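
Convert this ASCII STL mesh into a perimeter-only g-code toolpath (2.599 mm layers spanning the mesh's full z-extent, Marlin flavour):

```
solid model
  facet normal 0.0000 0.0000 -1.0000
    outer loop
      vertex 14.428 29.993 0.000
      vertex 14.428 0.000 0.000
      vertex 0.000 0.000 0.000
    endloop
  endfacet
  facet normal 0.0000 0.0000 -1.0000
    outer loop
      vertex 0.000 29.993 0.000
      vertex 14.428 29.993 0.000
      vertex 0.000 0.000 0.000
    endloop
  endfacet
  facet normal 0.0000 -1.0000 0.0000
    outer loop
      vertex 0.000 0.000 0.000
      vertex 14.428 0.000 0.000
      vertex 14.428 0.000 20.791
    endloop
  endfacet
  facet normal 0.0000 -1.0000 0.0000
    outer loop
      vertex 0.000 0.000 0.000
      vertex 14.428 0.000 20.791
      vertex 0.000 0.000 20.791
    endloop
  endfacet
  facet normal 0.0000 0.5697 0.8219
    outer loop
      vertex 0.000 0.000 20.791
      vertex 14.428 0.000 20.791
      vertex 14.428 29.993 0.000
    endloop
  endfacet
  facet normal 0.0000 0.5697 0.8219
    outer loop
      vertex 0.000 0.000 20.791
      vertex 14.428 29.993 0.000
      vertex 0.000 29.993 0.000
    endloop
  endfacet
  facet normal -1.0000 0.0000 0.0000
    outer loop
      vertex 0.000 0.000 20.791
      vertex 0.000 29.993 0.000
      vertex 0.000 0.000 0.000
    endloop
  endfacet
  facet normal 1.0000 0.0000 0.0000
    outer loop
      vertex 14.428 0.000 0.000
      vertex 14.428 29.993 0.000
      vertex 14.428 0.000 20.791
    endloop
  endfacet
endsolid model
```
; perimeter-only toolpath
G21 ; units = mm
G90 ; absolute positioning
G28 ; home
; layer 1
G0 Z2.599
G0 X0.000 Y0.000
G1 X14.428 Y0.000
G1 X14.428 Y26.244
G1 X0.000 Y26.244
G1 X0.000 Y0.000
; layer 2
G0 Z5.198
G0 X0.000 Y0.000
G1 X14.428 Y0.000
G1 X14.428 Y22.495
G1 X0.000 Y22.495
G1 X0.000 Y0.000
; layer 3
G0 Z7.797
G0 X0.000 Y0.000
G1 X14.428 Y0.000
G1 X14.428 Y18.746
G1 X0.000 Y18.746
G1 X0.000 Y0.000
; layer 4
G0 Z10.396
G0 X0.000 Y0.000
G1 X14.428 Y0.000
G1 X14.428 Y14.996
G1 X0.000 Y14.996
G1 X0.000 Y0.000
; layer 5
G0 Z12.994
G0 X0.000 Y0.000
G1 X14.428 Y0.000
G1 X14.428 Y11.247
G1 X0.000 Y11.247
G1 X0.000 Y0.000
; layer 6
G0 Z15.593
G0 X0.000 Y0.000
G1 X14.428 Y0.000
G1 X14.428 Y7.498
G1 X0.000 Y7.498
G1 X0.000 Y0.000
; layer 7
G0 Z18.192
G0 X0.000 Y0.000
G1 X14.428 Y0.000
G1 X14.428 Y3.749
G1 X0.000 Y3.749
G1 X0.000 Y0.000
M2 ; end

The solid is a wedge (ramp): 14.4 × 30 mm base, rising to 20.8 mm along the y=0 edge and sloping linearly to z=0 at y=30. Slicing at Δz = 2.599 mm — 8 equal slices spanning the solid's height, so layer i sits at z = i·h/8 — gives 7 non-empty perimeters. Each is a 4-segment closed polygon; G0 lifts to the layer z and rapids to the start vertex, then G1 traces the edges. The cross-section shrinks linearly with z (the slice at the apex is degenerate and omitted).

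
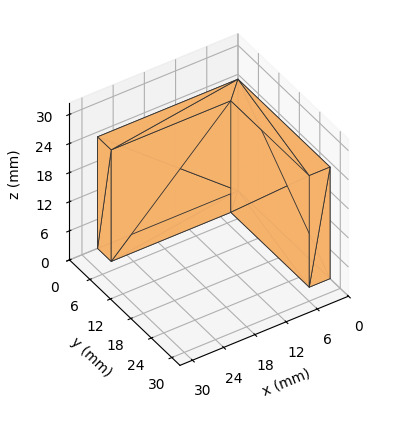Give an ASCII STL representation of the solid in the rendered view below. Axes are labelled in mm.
Reading the render: the shape is an L-shaped prism: outer 27 × 27 mm, arm thicknesses ≈ 4 mm (horizontal) and 4 mm (vertical), extruded 23 mm in z (dimensions read to the nearest mm from the axis ticks). For the STL, each face is triangulated and given an outward normal.

solid part
  facet normal 0.0000 0.0000 -1.0000
    outer loop
      vertex 27.000 4.000 0.000
      vertex 27.000 0.000 0.000
      vertex 0.000 0.000 0.000
    endloop
  endfacet
  facet normal 0.0000 0.0000 -1.0000
    outer loop
      vertex 4.000 4.000 0.000
      vertex 27.000 4.000 0.000
      vertex 0.000 0.000 0.000
    endloop
  endfacet
  facet normal 0.0000 0.0000 -1.0000
    outer loop
      vertex 4.000 27.000 0.000
      vertex 4.000 4.000 0.000
      vertex 0.000 0.000 0.000
    endloop
  endfacet
  facet normal 0.0000 0.0000 -1.0000
    outer loop
      vertex 0.000 27.000 0.000
      vertex 4.000 27.000 0.000
      vertex 0.000 0.000 0.000
    endloop
  endfacet
  facet normal 0.0000 0.0000 1.0000
    outer loop
      vertex 0.000 0.000 23.000
      vertex 27.000 0.000 23.000
      vertex 27.000 4.000 23.000
    endloop
  endfacet
  facet normal 0.0000 0.0000 1.0000
    outer loop
      vertex 0.000 0.000 23.000
      vertex 27.000 4.000 23.000
      vertex 4.000 4.000 23.000
    endloop
  endfacet
  facet normal 0.0000 0.0000 1.0000
    outer loop
      vertex 0.000 0.000 23.000
      vertex 4.000 4.000 23.000
      vertex 4.000 27.000 23.000
    endloop
  endfacet
  facet normal 0.0000 0.0000 1.0000
    outer loop
      vertex 0.000 0.000 23.000
      vertex 4.000 27.000 23.000
      vertex 0.000 27.000 23.000
    endloop
  endfacet
  facet normal 0.0000 -1.0000 0.0000
    outer loop
      vertex 0.000 0.000 0.000
      vertex 27.000 0.000 0.000
      vertex 27.000 0.000 23.000
    endloop
  endfacet
  facet normal 0.0000 -1.0000 0.0000
    outer loop
      vertex 0.000 0.000 0.000
      vertex 27.000 0.000 23.000
      vertex 0.000 0.000 23.000
    endloop
  endfacet
  facet normal 1.0000 0.0000 0.0000
    outer loop
      vertex 27.000 0.000 0.000
      vertex 27.000 4.000 0.000
      vertex 27.000 4.000 23.000
    endloop
  endfacet
  facet normal 1.0000 0.0000 0.0000
    outer loop
      vertex 27.000 0.000 0.000
      vertex 27.000 4.000 23.000
      vertex 27.000 0.000 23.000
    endloop
  endfacet
  facet normal 0.0000 1.0000 0.0000
    outer loop
      vertex 27.000 4.000 0.000
      vertex 4.000 4.000 0.000
      vertex 4.000 4.000 23.000
    endloop
  endfacet
  facet normal 0.0000 1.0000 0.0000
    outer loop
      vertex 27.000 4.000 0.000
      vertex 4.000 4.000 23.000
      vertex 27.000 4.000 23.000
    endloop
  endfacet
  facet normal 1.0000 0.0000 0.0000
    outer loop
      vertex 4.000 4.000 0.000
      vertex 4.000 27.000 0.000
      vertex 4.000 27.000 23.000
    endloop
  endfacet
  facet normal 1.0000 0.0000 0.0000
    outer loop
      vertex 4.000 4.000 0.000
      vertex 4.000 27.000 23.000
      vertex 4.000 4.000 23.000
    endloop
  endfacet
  facet normal 0.0000 1.0000 0.0000
    outer loop
      vertex 4.000 27.000 0.000
      vertex 0.000 27.000 0.000
      vertex 0.000 27.000 23.000
    endloop
  endfacet
  facet normal 0.0000 1.0000 0.0000
    outer loop
      vertex 4.000 27.000 0.000
      vertex 0.000 27.000 23.000
      vertex 4.000 27.000 23.000
    endloop
  endfacet
  facet normal -1.0000 0.0000 0.0000
    outer loop
      vertex 0.000 27.000 0.000
      vertex 0.000 0.000 0.000
      vertex 0.000 0.000 23.000
    endloop
  endfacet
  facet normal -1.0000 0.0000 0.0000
    outer loop
      vertex 0.000 27.000 0.000
      vertex 0.000 0.000 23.000
      vertex 0.000 27.000 23.000
    endloop
  endfacet
endsolid part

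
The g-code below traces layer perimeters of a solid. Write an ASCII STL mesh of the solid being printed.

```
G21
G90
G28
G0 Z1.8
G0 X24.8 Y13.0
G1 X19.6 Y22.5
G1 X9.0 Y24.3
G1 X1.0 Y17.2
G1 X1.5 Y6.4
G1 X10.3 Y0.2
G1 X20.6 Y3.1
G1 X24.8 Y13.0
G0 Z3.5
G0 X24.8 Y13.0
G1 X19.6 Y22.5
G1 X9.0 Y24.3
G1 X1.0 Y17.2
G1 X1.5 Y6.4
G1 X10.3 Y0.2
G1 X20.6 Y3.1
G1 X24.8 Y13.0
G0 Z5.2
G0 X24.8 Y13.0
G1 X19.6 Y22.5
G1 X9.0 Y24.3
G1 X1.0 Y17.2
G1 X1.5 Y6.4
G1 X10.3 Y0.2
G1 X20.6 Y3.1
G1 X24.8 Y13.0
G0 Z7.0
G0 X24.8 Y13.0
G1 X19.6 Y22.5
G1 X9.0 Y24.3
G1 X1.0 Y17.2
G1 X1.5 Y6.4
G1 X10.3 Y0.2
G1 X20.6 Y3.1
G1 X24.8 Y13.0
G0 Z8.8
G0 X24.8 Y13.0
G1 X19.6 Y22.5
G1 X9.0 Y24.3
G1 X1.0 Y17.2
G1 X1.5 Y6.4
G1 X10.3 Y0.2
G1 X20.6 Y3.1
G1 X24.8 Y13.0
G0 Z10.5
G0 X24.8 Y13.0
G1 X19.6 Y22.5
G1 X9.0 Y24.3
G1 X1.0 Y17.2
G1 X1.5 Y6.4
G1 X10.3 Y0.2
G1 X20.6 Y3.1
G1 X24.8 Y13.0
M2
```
solid part
  facet normal 0.0000 0.0000 -1.0000
    outer loop
      vertex 9.0 24.3 0.0
      vertex 19.6 22.5 0.0
      vertex 24.8 13.0 0.0
    endloop
  endfacet
  facet normal 0.0000 0.0000 -1.0000
    outer loop
      vertex 1.0 17.2 0.0
      vertex 9.0 24.3 0.0
      vertex 24.8 13.0 0.0
    endloop
  endfacet
  facet normal 0.0000 0.0000 -1.0000
    outer loop
      vertex 1.5 6.4 0.0
      vertex 1.0 17.2 0.0
      vertex 24.8 13.0 0.0
    endloop
  endfacet
  facet normal 0.0000 0.0000 -1.0000
    outer loop
      vertex 10.3 0.2 0.0
      vertex 1.5 6.4 0.0
      vertex 24.8 13.0 0.0
    endloop
  endfacet
  facet normal 0.0000 0.0000 -1.0000
    outer loop
      vertex 20.6 3.1 0.0
      vertex 10.3 0.2 0.0
      vertex 24.8 13.0 0.0
    endloop
  endfacet
  facet normal 0.0000 0.0000 1.0000
    outer loop
      vertex 24.8 13.0 10.5
      vertex 19.6 22.5 10.5
      vertex 9.0 24.3 10.5
    endloop
  endfacet
  facet normal 0.0000 0.0000 1.0000
    outer loop
      vertex 24.8 13.0 10.5
      vertex 9.0 24.3 10.5
      vertex 1.0 17.2 10.5
    endloop
  endfacet
  facet normal 0.0000 0.0000 1.0000
    outer loop
      vertex 24.8 13.0 10.5
      vertex 1.0 17.2 10.5
      vertex 1.5 6.4 10.5
    endloop
  endfacet
  facet normal 0.0000 0.0000 1.0000
    outer loop
      vertex 24.8 13.0 10.5
      vertex 1.5 6.4 10.5
      vertex 10.3 0.2 10.5
    endloop
  endfacet
  facet normal 0.0000 0.0000 1.0000
    outer loop
      vertex 24.8 13.0 10.5
      vertex 10.3 0.2 10.5
      vertex 20.6 3.1 10.5
    endloop
  endfacet
  facet normal 0.8772 0.4801 0.0000
    outer loop
      vertex 24.8 13.0 0.0
      vertex 19.6 22.5 0.0
      vertex 19.6 22.5 10.5
    endloop
  endfacet
  facet normal 0.8772 0.4801 0.0000
    outer loop
      vertex 24.8 13.0 0.0
      vertex 19.6 22.5 10.5
      vertex 24.8 13.0 10.5
    endloop
  endfacet
  facet normal 0.1674 0.9859 0.0000
    outer loop
      vertex 19.6 22.5 0.0
      vertex 9.0 24.3 0.0
      vertex 9.0 24.3 10.5
    endloop
  endfacet
  facet normal 0.1674 0.9859 0.0000
    outer loop
      vertex 19.6 22.5 0.0
      vertex 9.0 24.3 10.5
      vertex 19.6 22.5 10.5
    endloop
  endfacet
  facet normal -0.6638 0.7479 0.0000
    outer loop
      vertex 9.0 24.3 0.0
      vertex 1.0 17.2 0.0
      vertex 1.0 17.2 10.5
    endloop
  endfacet
  facet normal -0.6638 0.7479 0.0000
    outer loop
      vertex 9.0 24.3 0.0
      vertex 1.0 17.2 10.5
      vertex 9.0 24.3 10.5
    endloop
  endfacet
  facet normal -0.9989 -0.0462 0.0000
    outer loop
      vertex 1.0 17.2 0.0
      vertex 1.5 6.4 0.0
      vertex 1.5 6.4 10.5
    endloop
  endfacet
  facet normal -0.9989 -0.0462 0.0000
    outer loop
      vertex 1.0 17.2 0.0
      vertex 1.5 6.4 10.5
      vertex 1.0 17.2 10.5
    endloop
  endfacet
  facet normal -0.5760 -0.8175 0.0000
    outer loop
      vertex 1.5 6.4 0.0
      vertex 10.3 0.2 0.0
      vertex 10.3 0.2 10.5
    endloop
  endfacet
  facet normal -0.5760 -0.8175 0.0000
    outer loop
      vertex 1.5 6.4 0.0
      vertex 10.3 0.2 10.5
      vertex 1.5 6.4 10.5
    endloop
  endfacet
  facet normal 0.2710 -0.9626 0.0000
    outer loop
      vertex 10.3 0.2 0.0
      vertex 20.6 3.1 0.0
      vertex 20.6 3.1 10.5
    endloop
  endfacet
  facet normal 0.2710 -0.9626 0.0000
    outer loop
      vertex 10.3 0.2 0.0
      vertex 20.6 3.1 10.5
      vertex 10.3 0.2 10.5
    endloop
  endfacet
  facet normal 0.9206 -0.3905 0.0000
    outer loop
      vertex 20.6 3.1 0.0
      vertex 24.8 13.0 0.0
      vertex 24.8 13.0 10.5
    endloop
  endfacet
  facet normal 0.9206 -0.3905 0.0000
    outer loop
      vertex 20.6 3.1 0.0
      vertex 24.8 13.0 10.5
      vertex 20.6 3.1 10.5
    endloop
  endfacet
endsolid part

The G0 Z moves step by Δz≈1.8 mm. Every layer's G1 loop is the same polygon, so the solid is a straight extrusion of it from z=0 to z≈10.5. Closing with flat bottom and top caps and triangulating gives 24 facets — a regular 7-sided prism (a cylinder approximated with 7 flat sides), circumscribed radius ≈ 12.4 mm, height ≈ 10.5 mm.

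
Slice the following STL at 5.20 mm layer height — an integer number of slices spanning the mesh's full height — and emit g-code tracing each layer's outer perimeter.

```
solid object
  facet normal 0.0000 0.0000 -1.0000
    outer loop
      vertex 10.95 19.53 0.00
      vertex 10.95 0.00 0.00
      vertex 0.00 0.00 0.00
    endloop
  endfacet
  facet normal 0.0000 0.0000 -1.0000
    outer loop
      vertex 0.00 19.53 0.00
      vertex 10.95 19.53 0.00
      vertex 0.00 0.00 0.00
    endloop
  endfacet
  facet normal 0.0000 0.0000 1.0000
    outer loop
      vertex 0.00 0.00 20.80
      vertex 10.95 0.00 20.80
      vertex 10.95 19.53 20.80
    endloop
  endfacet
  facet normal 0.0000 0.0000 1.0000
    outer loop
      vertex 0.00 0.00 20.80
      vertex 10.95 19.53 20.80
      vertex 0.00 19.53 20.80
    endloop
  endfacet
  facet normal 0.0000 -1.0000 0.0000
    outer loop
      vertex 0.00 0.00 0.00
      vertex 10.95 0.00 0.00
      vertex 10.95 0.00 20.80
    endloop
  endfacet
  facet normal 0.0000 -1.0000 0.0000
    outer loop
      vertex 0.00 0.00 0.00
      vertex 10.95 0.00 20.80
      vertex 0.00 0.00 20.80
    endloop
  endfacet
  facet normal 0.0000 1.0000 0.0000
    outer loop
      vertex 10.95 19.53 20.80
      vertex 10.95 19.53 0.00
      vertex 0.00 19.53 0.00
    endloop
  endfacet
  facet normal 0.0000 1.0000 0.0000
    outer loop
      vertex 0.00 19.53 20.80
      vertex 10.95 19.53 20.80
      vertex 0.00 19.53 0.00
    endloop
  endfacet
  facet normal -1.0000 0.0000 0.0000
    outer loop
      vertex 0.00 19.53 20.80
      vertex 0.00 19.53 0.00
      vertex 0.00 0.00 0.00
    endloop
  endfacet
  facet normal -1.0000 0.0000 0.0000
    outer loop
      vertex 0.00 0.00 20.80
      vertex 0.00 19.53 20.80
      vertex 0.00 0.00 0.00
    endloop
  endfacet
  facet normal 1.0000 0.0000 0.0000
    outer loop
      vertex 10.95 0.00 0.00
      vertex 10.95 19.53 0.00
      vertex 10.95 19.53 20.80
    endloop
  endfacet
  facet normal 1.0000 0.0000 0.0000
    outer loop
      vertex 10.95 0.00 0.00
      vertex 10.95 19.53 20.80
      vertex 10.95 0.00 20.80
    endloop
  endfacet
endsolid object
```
; perimeter-only toolpath
G21 ; units = mm
G90 ; absolute positioning
G28 ; home
; layer 1
G0 Z5.20
G0 X0.00 Y0.00
G1 X10.95 Y0.00
G1 X10.95 Y19.53
G1 X0.00 Y19.53
G1 X0.00 Y0.00
; layer 2
G0 Z10.40
G0 X0.00 Y0.00
G1 X10.95 Y0.00
G1 X10.95 Y19.53
G1 X0.00 Y19.53
G1 X0.00 Y0.00
; layer 3
G0 Z15.60
G0 X0.00 Y0.00
G1 X10.95 Y0.00
G1 X10.95 Y19.53
G1 X0.00 Y19.53
G1 X0.00 Y0.00
; layer 4
G0 Z20.80
G0 X0.00 Y0.00
G1 X10.95 Y0.00
G1 X10.95 Y19.53
G1 X0.00 Y19.53
G1 X0.00 Y0.00
M2 ; end

The solid is a rectangular box, roughly 10.9 × 19.5 mm footprint and 20.8 mm tall. Slicing at Δz = 5.20 mm — 4 equal slices spanning the solid's height, so layer i sits at z = i·h/4 — gives 4 non-empty perimeters. Each is a 4-segment closed polygon; G0 lifts to the layer z and rapids to the start vertex, then G1 traces the edges.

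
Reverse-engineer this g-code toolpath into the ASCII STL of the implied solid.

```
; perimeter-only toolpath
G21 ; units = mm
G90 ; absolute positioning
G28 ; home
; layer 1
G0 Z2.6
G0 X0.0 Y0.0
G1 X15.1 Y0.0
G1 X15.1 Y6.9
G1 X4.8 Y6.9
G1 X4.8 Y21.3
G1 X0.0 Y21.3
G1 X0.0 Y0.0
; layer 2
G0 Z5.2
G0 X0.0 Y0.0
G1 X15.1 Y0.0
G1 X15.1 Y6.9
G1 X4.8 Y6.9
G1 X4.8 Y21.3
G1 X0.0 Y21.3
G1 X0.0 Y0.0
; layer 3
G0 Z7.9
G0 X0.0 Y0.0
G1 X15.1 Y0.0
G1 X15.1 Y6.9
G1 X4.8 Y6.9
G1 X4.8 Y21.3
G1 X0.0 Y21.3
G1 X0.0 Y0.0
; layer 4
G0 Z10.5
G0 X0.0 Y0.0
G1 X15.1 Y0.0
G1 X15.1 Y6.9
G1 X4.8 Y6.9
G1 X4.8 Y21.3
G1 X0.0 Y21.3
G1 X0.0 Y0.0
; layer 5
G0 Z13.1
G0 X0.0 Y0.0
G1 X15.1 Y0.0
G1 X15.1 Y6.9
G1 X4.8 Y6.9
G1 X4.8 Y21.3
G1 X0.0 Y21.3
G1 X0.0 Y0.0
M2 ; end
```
solid part
  facet normal 0.0000 0.0000 -1.0000
    outer loop
      vertex 15.1 6.9 0.0
      vertex 15.1 0.0 0.0
      vertex 0.0 0.0 0.0
    endloop
  endfacet
  facet normal 0.0000 0.0000 -1.0000
    outer loop
      vertex 4.8 6.9 0.0
      vertex 15.1 6.9 0.0
      vertex 0.0 0.0 0.0
    endloop
  endfacet
  facet normal 0.0000 0.0000 -1.0000
    outer loop
      vertex 4.8 21.3 0.0
      vertex 4.8 6.9 0.0
      vertex 0.0 0.0 0.0
    endloop
  endfacet
  facet normal 0.0000 0.0000 -1.0000
    outer loop
      vertex 0.0 21.3 0.0
      vertex 4.8 21.3 0.0
      vertex 0.0 0.0 0.0
    endloop
  endfacet
  facet normal 0.0000 0.0000 1.0000
    outer loop
      vertex 0.0 0.0 13.1
      vertex 15.1 0.0 13.1
      vertex 15.1 6.9 13.1
    endloop
  endfacet
  facet normal 0.0000 0.0000 1.0000
    outer loop
      vertex 0.0 0.0 13.1
      vertex 15.1 6.9 13.1
      vertex 4.8 6.9 13.1
    endloop
  endfacet
  facet normal 0.0000 0.0000 1.0000
    outer loop
      vertex 0.0 0.0 13.1
      vertex 4.8 6.9 13.1
      vertex 4.8 21.3 13.1
    endloop
  endfacet
  facet normal 0.0000 0.0000 1.0000
    outer loop
      vertex 0.0 0.0 13.1
      vertex 4.8 21.3 13.1
      vertex 0.0 21.3 13.1
    endloop
  endfacet
  facet normal 0.0000 -1.0000 0.0000
    outer loop
      vertex 0.0 0.0 0.0
      vertex 15.1 0.0 0.0
      vertex 15.1 0.0 13.1
    endloop
  endfacet
  facet normal 0.0000 -1.0000 0.0000
    outer loop
      vertex 0.0 0.0 0.0
      vertex 15.1 0.0 13.1
      vertex 0.0 0.0 13.1
    endloop
  endfacet
  facet normal 1.0000 0.0000 0.0000
    outer loop
      vertex 15.1 0.0 0.0
      vertex 15.1 6.9 0.0
      vertex 15.1 6.9 13.1
    endloop
  endfacet
  facet normal 1.0000 0.0000 0.0000
    outer loop
      vertex 15.1 0.0 0.0
      vertex 15.1 6.9 13.1
      vertex 15.1 0.0 13.1
    endloop
  endfacet
  facet normal 0.0000 1.0000 0.0000
    outer loop
      vertex 15.1 6.9 0.0
      vertex 4.8 6.9 0.0
      vertex 4.8 6.9 13.1
    endloop
  endfacet
  facet normal 0.0000 1.0000 0.0000
    outer loop
      vertex 15.1 6.9 0.0
      vertex 4.8 6.9 13.1
      vertex 15.1 6.9 13.1
    endloop
  endfacet
  facet normal 1.0000 0.0000 0.0000
    outer loop
      vertex 4.8 6.9 0.0
      vertex 4.8 21.3 0.0
      vertex 4.8 21.3 13.1
    endloop
  endfacet
  facet normal 1.0000 0.0000 0.0000
    outer loop
      vertex 4.8 6.9 0.0
      vertex 4.8 21.3 13.1
      vertex 4.8 6.9 13.1
    endloop
  endfacet
  facet normal 0.0000 1.0000 0.0000
    outer loop
      vertex 4.8 21.3 0.0
      vertex 0.0 21.3 0.0
      vertex 0.0 21.3 13.1
    endloop
  endfacet
  facet normal 0.0000 1.0000 0.0000
    outer loop
      vertex 4.8 21.3 0.0
      vertex 0.0 21.3 13.1
      vertex 4.8 21.3 13.1
    endloop
  endfacet
  facet normal -1.0000 0.0000 0.0000
    outer loop
      vertex 0.0 21.3 0.0
      vertex 0.0 0.0 0.0
      vertex 0.0 0.0 13.1
    endloop
  endfacet
  facet normal -1.0000 0.0000 0.0000
    outer loop
      vertex 0.0 21.3 0.0
      vertex 0.0 0.0 13.1
      vertex 0.0 21.3 13.1
    endloop
  endfacet
endsolid part

The G0 Z moves step by Δz≈2.6 mm. Every layer's G1 loop is the same polygon, so the solid is a straight extrusion of it from z=0 to z≈13.1. Closing with flat bottom and top caps and triangulating gives 20 facets — an L-shaped prism: outer 15.1 × 21.3 mm, arm thicknesses ≈ 6.9 mm (horizontal) and 4.8 mm (vertical), extruded 13.1 mm in z.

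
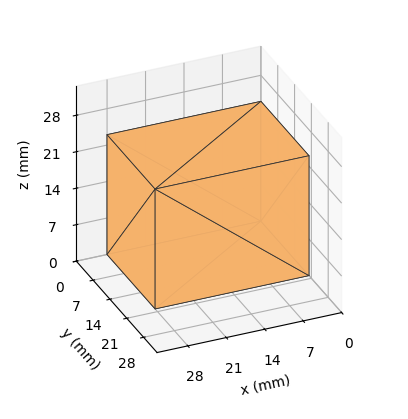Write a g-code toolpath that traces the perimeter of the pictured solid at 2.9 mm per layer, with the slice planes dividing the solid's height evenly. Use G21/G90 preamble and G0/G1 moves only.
Reading the render: the shape is a rectangular box, roughly 28 × 20 mm footprint and 23 mm tall (dimensions read to the nearest mm from the axis ticks). For the g-code, the solid's height is divided into equal slices at the stated Δz and each level perimeter traced with G1 moves after a G0 lift.

; perimeter-only toolpath
G21 ; units = mm
G90 ; absolute positioning
G28 ; home
; layer 1
G0 Z2.9
G0 X0.0 Y0.0
G1 X28.0 Y0.0
G1 X28.0 Y20.0
G1 X0.0 Y20.0
G1 X0.0 Y0.0
; layer 2
G0 Z5.8
G0 X0.0 Y0.0
G1 X28.0 Y0.0
G1 X28.0 Y20.0
G1 X0.0 Y20.0
G1 X0.0 Y0.0
; layer 3
G0 Z8.6
G0 X0.0 Y0.0
G1 X28.0 Y0.0
G1 X28.0 Y20.0
G1 X0.0 Y20.0
G1 X0.0 Y0.0
; layer 4
G0 Z11.5
G0 X0.0 Y0.0
G1 X28.0 Y0.0
G1 X28.0 Y20.0
G1 X0.0 Y20.0
G1 X0.0 Y0.0
; layer 5
G0 Z14.4
G0 X0.0 Y0.0
G1 X28.0 Y0.0
G1 X28.0 Y20.0
G1 X0.0 Y20.0
G1 X0.0 Y0.0
; layer 6
G0 Z17.2
G0 X0.0 Y0.0
G1 X28.0 Y0.0
G1 X28.0 Y20.0
G1 X0.0 Y20.0
G1 X0.0 Y0.0
; layer 7
G0 Z20.1
G0 X0.0 Y0.0
G1 X28.0 Y0.0
G1 X28.0 Y20.0
G1 X0.0 Y20.0
G1 X0.0 Y0.0
; layer 8
G0 Z23.0
G0 X0.0 Y0.0
G1 X28.0 Y0.0
G1 X28.0 Y20.0
G1 X0.0 Y20.0
G1 X0.0 Y0.0
M2 ; end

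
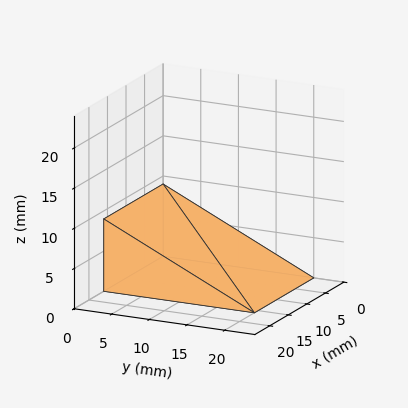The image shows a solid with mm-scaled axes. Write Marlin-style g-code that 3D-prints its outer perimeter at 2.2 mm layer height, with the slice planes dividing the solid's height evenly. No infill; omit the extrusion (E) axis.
Reading the render: the shape is a wedge (ramp): 16 × 20 mm base, rising to 9 mm along the y=0 edge and sloping linearly to z=0 at y=20 (dimensions read to the nearest mm from the axis ticks). For the g-code, the solid's height is divided into equal slices at the stated Δz and each level perimeter traced with G1 moves after a G0 lift.

; perimeter-only toolpath
G21 ; units = mm
G90 ; absolute positioning
G28 ; home
; layer 1
G0 Z2.2
G0 X0.0 Y0.0
G1 X16.0 Y0.0
G1 X16.0 Y15.0
G1 X0.0 Y15.0
G1 X0.0 Y0.0
; layer 2
G0 Z4.5
G0 X0.0 Y0.0
G1 X16.0 Y0.0
G1 X16.0 Y10.0
G1 X0.0 Y10.0
G1 X0.0 Y0.0
; layer 3
G0 Z6.8
G0 X0.0 Y0.0
G1 X16.0 Y0.0
G1 X16.0 Y5.0
G1 X0.0 Y5.0
G1 X0.0 Y0.0
M2 ; end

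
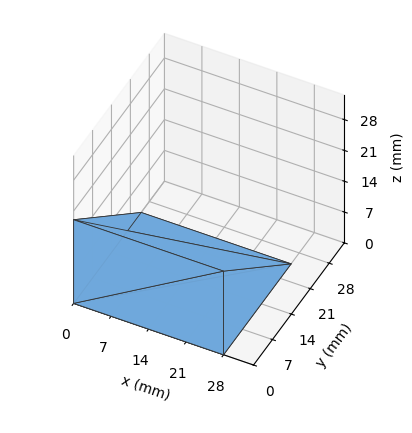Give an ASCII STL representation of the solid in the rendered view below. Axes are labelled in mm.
Reading the render: the shape is a wedge (ramp): 28 × 25 mm base, rising to 19 mm along the y=0 edge and sloping linearly to z=0 at y=25 (dimensions read to the nearest mm from the axis ticks). For the STL, each face is triangulated and given an outward normal.

solid part
  facet normal 0.0000 0.0000 -1.0000
    outer loop
      vertex 28.00 25.00 0.00
      vertex 28.00 0.00 0.00
      vertex 0.00 0.00 0.00
    endloop
  endfacet
  facet normal 0.0000 0.0000 -1.0000
    outer loop
      vertex 0.00 25.00 0.00
      vertex 28.00 25.00 0.00
      vertex 0.00 0.00 0.00
    endloop
  endfacet
  facet normal 0.0000 -1.0000 0.0000
    outer loop
      vertex 0.00 0.00 0.00
      vertex 28.00 0.00 0.00
      vertex 28.00 0.00 19.00
    endloop
  endfacet
  facet normal 0.0000 -1.0000 0.0000
    outer loop
      vertex 0.00 0.00 0.00
      vertex 28.00 0.00 19.00
      vertex 0.00 0.00 19.00
    endloop
  endfacet
  facet normal 0.0000 0.6051 0.7962
    outer loop
      vertex 0.00 0.00 19.00
      vertex 28.00 0.00 19.00
      vertex 28.00 25.00 0.00
    endloop
  endfacet
  facet normal 0.0000 0.6051 0.7962
    outer loop
      vertex 0.00 0.00 19.00
      vertex 28.00 25.00 0.00
      vertex 0.00 25.00 0.00
    endloop
  endfacet
  facet normal -1.0000 0.0000 0.0000
    outer loop
      vertex 0.00 0.00 19.00
      vertex 0.00 25.00 0.00
      vertex 0.00 0.00 0.00
    endloop
  endfacet
  facet normal 1.0000 0.0000 0.0000
    outer loop
      vertex 28.00 0.00 0.00
      vertex 28.00 25.00 0.00
      vertex 28.00 0.00 19.00
    endloop
  endfacet
endsolid part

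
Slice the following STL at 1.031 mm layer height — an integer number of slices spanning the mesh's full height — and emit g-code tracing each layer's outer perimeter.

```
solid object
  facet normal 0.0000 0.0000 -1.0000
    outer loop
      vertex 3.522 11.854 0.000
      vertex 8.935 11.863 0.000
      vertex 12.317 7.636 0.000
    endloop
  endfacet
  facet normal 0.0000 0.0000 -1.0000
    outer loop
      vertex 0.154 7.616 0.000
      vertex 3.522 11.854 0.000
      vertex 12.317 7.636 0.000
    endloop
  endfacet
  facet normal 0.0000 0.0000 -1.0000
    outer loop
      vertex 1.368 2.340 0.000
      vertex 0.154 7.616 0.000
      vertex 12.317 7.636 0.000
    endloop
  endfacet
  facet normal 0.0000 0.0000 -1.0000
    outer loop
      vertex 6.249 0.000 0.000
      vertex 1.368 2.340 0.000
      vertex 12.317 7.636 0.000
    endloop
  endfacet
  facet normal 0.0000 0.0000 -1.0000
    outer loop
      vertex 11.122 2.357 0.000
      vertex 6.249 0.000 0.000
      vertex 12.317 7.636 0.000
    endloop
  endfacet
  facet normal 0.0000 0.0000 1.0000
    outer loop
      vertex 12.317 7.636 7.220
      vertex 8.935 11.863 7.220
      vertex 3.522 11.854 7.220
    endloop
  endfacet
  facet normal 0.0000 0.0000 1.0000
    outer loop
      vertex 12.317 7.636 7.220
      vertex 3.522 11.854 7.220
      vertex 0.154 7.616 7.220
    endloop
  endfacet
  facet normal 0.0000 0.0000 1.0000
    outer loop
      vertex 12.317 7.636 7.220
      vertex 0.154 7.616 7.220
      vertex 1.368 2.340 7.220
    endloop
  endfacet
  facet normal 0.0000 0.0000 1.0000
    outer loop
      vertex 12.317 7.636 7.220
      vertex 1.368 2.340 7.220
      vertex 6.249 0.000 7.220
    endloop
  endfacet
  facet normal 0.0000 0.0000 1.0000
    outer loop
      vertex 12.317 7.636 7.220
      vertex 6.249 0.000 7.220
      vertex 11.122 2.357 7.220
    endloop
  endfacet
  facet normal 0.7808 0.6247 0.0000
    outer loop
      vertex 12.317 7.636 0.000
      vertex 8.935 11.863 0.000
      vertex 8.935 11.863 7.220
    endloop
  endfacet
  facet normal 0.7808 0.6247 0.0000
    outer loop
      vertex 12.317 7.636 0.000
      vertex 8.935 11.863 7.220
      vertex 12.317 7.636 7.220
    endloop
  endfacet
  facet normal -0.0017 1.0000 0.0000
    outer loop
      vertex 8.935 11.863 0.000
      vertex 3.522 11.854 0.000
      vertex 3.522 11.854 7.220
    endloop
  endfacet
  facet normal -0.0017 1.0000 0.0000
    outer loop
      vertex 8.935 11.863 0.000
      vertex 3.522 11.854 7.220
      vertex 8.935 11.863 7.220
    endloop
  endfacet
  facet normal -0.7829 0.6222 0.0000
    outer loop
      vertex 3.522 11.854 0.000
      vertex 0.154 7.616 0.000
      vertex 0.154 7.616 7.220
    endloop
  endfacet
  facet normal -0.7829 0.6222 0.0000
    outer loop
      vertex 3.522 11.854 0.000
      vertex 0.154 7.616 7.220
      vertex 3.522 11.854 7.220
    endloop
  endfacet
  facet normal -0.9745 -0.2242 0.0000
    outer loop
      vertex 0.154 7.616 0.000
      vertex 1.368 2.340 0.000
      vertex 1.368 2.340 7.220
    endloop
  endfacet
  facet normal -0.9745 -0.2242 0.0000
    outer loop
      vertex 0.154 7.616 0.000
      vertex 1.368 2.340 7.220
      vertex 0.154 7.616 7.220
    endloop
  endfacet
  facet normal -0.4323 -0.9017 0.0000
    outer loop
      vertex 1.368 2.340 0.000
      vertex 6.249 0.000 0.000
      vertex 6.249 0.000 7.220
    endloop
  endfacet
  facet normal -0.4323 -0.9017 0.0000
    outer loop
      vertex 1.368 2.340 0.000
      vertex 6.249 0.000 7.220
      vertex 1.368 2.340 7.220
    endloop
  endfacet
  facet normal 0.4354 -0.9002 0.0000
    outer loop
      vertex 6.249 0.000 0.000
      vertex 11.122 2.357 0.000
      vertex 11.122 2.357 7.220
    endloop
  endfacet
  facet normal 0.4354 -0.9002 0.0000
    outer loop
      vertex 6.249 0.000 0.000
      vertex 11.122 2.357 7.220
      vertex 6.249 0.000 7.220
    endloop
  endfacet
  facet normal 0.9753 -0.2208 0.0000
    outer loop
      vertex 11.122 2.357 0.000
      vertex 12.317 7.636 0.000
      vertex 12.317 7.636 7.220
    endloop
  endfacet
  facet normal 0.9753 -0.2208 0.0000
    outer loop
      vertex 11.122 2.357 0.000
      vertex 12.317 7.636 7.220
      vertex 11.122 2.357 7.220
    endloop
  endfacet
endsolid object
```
; perimeter-only toolpath
G21 ; units = mm
G90 ; absolute positioning
G28 ; home
; layer 1
G0 Z1.031
G0 X12.317 Y7.636
G1 X8.935 Y11.863
G1 X3.522 Y11.854
G1 X0.154 Y7.616
G1 X1.368 Y2.340
G1 X6.249 Y0.000
G1 X11.122 Y2.357
G1 X12.317 Y7.636
; layer 2
G0 Z2.063
G0 X12.317 Y7.636
G1 X8.935 Y11.863
G1 X3.522 Y11.854
G1 X0.154 Y7.616
G1 X1.368 Y2.340
G1 X6.249 Y0.000
G1 X11.122 Y2.357
G1 X12.317 Y7.636
; layer 3
G0 Z3.094
G0 X12.317 Y7.636
G1 X8.935 Y11.863
G1 X3.522 Y11.854
G1 X0.154 Y7.616
G1 X1.368 Y2.340
G1 X6.249 Y0.000
G1 X11.122 Y2.357
G1 X12.317 Y7.636
; layer 4
G0 Z4.126
G0 X12.317 Y7.636
G1 X8.935 Y11.863
G1 X3.522 Y11.854
G1 X0.154 Y7.616
G1 X1.368 Y2.340
G1 X6.249 Y0.000
G1 X11.122 Y2.357
G1 X12.317 Y7.636
; layer 5
G0 Z5.157
G0 X12.317 Y7.636
G1 X8.935 Y11.863
G1 X3.522 Y11.854
G1 X0.154 Y7.616
G1 X1.368 Y2.340
G1 X6.249 Y0.000
G1 X11.122 Y2.357
G1 X12.317 Y7.636
; layer 6
G0 Z6.189
G0 X12.317 Y7.636
G1 X8.935 Y11.863
G1 X3.522 Y11.854
G1 X0.154 Y7.616
G1 X1.368 Y2.340
G1 X6.249 Y0.000
G1 X11.122 Y2.357
G1 X12.317 Y7.636
; layer 7
G0 Z7.220
G0 X12.317 Y7.636
G1 X8.935 Y11.863
G1 X3.522 Y11.854
G1 X0.154 Y7.616
G1 X1.368 Y2.340
G1 X6.249 Y0.000
G1 X11.122 Y2.357
G1 X12.317 Y7.636
M2 ; end

The solid is a regular 7-sided prism (a cylinder approximated with 7 flat sides), circumscribed radius ≈ 6.24 mm, height ≈ 7.22 mm. Slicing at Δz = 1.031 mm — 7 equal slices spanning the solid's height, so layer i sits at z = i·h/7 — gives 7 non-empty perimeters. Each is a 7-segment closed polygon; G0 lifts to the layer z and rapids to the start vertex, then G1 traces the edges.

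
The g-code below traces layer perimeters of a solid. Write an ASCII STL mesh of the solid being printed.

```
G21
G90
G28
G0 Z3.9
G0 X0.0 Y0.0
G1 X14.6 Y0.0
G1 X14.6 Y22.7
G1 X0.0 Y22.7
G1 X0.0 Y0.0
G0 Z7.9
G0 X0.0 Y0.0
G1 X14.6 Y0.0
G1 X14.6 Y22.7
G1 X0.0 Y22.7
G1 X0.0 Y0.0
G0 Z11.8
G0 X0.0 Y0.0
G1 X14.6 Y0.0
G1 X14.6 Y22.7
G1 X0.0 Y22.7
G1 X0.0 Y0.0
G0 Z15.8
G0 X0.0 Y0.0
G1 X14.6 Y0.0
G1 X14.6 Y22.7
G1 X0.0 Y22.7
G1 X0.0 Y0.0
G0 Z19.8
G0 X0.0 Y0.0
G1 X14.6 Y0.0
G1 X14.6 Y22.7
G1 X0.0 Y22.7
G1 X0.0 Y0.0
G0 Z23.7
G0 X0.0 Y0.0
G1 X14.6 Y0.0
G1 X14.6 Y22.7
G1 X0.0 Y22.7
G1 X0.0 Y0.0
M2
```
solid part
  facet normal 0.0000 0.0000 -1.0000
    outer loop
      vertex 14.6 22.7 0.0
      vertex 14.6 0.0 0.0
      vertex 0.0 0.0 0.0
    endloop
  endfacet
  facet normal 0.0000 0.0000 -1.0000
    outer loop
      vertex 0.0 22.7 0.0
      vertex 14.6 22.7 0.0
      vertex 0.0 0.0 0.0
    endloop
  endfacet
  facet normal 0.0000 0.0000 1.0000
    outer loop
      vertex 0.0 0.0 23.7
      vertex 14.6 0.0 23.7
      vertex 14.6 22.7 23.7
    endloop
  endfacet
  facet normal 0.0000 0.0000 1.0000
    outer loop
      vertex 0.0 0.0 23.7
      vertex 14.6 22.7 23.7
      vertex 0.0 22.7 23.7
    endloop
  endfacet
  facet normal 0.0000 -1.0000 0.0000
    outer loop
      vertex 0.0 0.0 0.0
      vertex 14.6 0.0 0.0
      vertex 14.6 0.0 23.7
    endloop
  endfacet
  facet normal 0.0000 -1.0000 0.0000
    outer loop
      vertex 0.0 0.0 0.0
      vertex 14.6 0.0 23.7
      vertex 0.0 0.0 23.7
    endloop
  endfacet
  facet normal 0.0000 1.0000 0.0000
    outer loop
      vertex 14.6 22.7 23.7
      vertex 14.6 22.7 0.0
      vertex 0.0 22.7 0.0
    endloop
  endfacet
  facet normal 0.0000 1.0000 0.0000
    outer loop
      vertex 0.0 22.7 23.7
      vertex 14.6 22.7 23.7
      vertex 0.0 22.7 0.0
    endloop
  endfacet
  facet normal -1.0000 0.0000 0.0000
    outer loop
      vertex 0.0 22.7 23.7
      vertex 0.0 22.7 0.0
      vertex 0.0 0.0 0.0
    endloop
  endfacet
  facet normal -1.0000 0.0000 0.0000
    outer loop
      vertex 0.0 0.0 23.7
      vertex 0.0 22.7 23.7
      vertex 0.0 0.0 0.0
    endloop
  endfacet
  facet normal 1.0000 0.0000 0.0000
    outer loop
      vertex 14.6 0.0 0.0
      vertex 14.6 22.7 0.0
      vertex 14.6 22.7 23.7
    endloop
  endfacet
  facet normal 1.0000 0.0000 0.0000
    outer loop
      vertex 14.6 0.0 0.0
      vertex 14.6 22.7 23.7
      vertex 14.6 0.0 23.7
    endloop
  endfacet
endsolid part

The G0 Z moves step by Δz≈3.9 mm. Every layer's G1 loop is the same polygon, so the solid is a straight extrusion of it from z=0 to z≈23.7. Closing with flat bottom and top caps and triangulating gives 12 facets — a rectangular box, roughly 14.6 × 22.7 mm footprint and 23.7 mm tall.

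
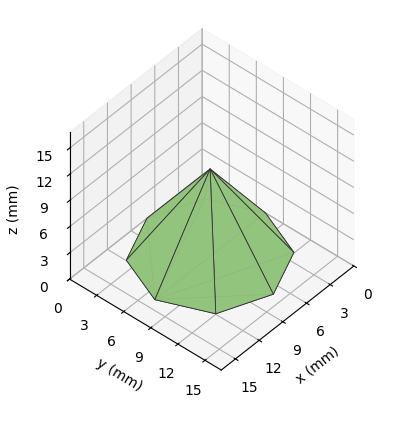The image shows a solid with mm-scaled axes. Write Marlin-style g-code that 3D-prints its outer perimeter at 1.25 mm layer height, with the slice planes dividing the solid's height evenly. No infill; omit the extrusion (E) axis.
Reading the render: the shape is a regular 8-sided pyramid, base circumscribed radius ≈ 7 mm, apex at z ≈ 10 mm (dimensions read to the nearest mm from the axis ticks). For the g-code, the solid's height is divided into equal slices at the stated Δz and each level perimeter traced with G1 moves after a G0 lift.

; perimeter-only toolpath
G21 ; units = mm
G90 ; absolute positioning
G28 ; home
; layer 1
G0 Z1.25
G0 X13.12 Y7.00
G1 X11.33 Y11.33
G1 X7.00 Y13.12
G1 X2.67 Y11.33
G1 X0.88 Y7.00
G1 X2.67 Y2.67
G1 X7.00 Y0.88
G1 X11.33 Y2.67
G1 X13.12 Y7.00
; layer 2
G0 Z2.50
G0 X12.25 Y7.00
G1 X10.71 Y10.71
G1 X7.00 Y12.25
G1 X3.29 Y10.71
G1 X1.75 Y7.00
G1 X3.29 Y3.29
G1 X7.00 Y1.75
G1 X10.71 Y3.29
G1 X12.25 Y7.00
; layer 3
G0 Z3.75
G0 X11.38 Y7.00
G1 X10.09 Y10.09
G1 X7.00 Y11.38
G1 X3.91 Y10.09
G1 X2.62 Y7.00
G1 X3.91 Y3.91
G1 X7.00 Y2.62
G1 X10.09 Y3.91
G1 X11.38 Y7.00
; layer 4
G0 Z5.00
G0 X10.50 Y7.00
G1 X9.47 Y9.47
G1 X7.00 Y10.50
G1 X4.53 Y9.47
G1 X3.50 Y7.00
G1 X4.53 Y4.53
G1 X7.00 Y3.50
G1 X9.47 Y4.53
G1 X10.50 Y7.00
; layer 5
G0 Z6.25
G0 X9.62 Y7.00
G1 X8.86 Y8.86
G1 X7.00 Y9.62
G1 X5.14 Y8.86
G1 X4.38 Y7.00
G1 X5.14 Y5.14
G1 X7.00 Y4.38
G1 X8.86 Y5.14
G1 X9.62 Y7.00
; layer 6
G0 Z7.50
G0 X8.75 Y7.00
G1 X8.24 Y8.24
G1 X7.00 Y8.75
G1 X5.76 Y8.24
G1 X5.25 Y7.00
G1 X5.76 Y5.76
G1 X7.00 Y5.25
G1 X8.24 Y5.76
G1 X8.75 Y7.00
; layer 7
G0 Z8.75
G0 X7.88 Y7.00
G1 X7.62 Y7.62
G1 X7.00 Y7.88
G1 X6.38 Y7.62
G1 X6.12 Y7.00
G1 X6.38 Y6.38
G1 X7.00 Y6.12
G1 X7.62 Y6.38
G1 X7.88 Y7.00
M2 ; end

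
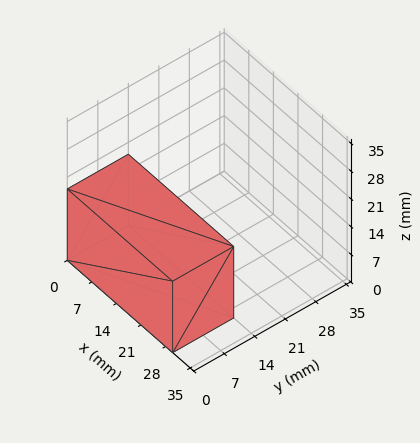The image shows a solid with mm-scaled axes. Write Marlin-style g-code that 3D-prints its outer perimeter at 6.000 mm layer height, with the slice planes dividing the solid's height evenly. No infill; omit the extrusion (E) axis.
Reading the render: the shape is a rectangular box, roughly 30 × 14 mm footprint and 18 mm tall (dimensions read to the nearest mm from the axis ticks). For the g-code, the solid's height is divided into equal slices at the stated Δz and each level perimeter traced with G1 moves after a G0 lift.

; perimeter-only toolpath
G21 ; units = mm
G90 ; absolute positioning
G28 ; home
; layer 1
G0 Z6.000
G0 X0.000 Y0.000
G1 X30.000 Y0.000
G1 X30.000 Y14.000
G1 X0.000 Y14.000
G1 X0.000 Y0.000
; layer 2
G0 Z12.000
G0 X0.000 Y0.000
G1 X30.000 Y0.000
G1 X30.000 Y14.000
G1 X0.000 Y14.000
G1 X0.000 Y0.000
; layer 3
G0 Z18.000
G0 X0.000 Y0.000
G1 X30.000 Y0.000
G1 X30.000 Y14.000
G1 X0.000 Y14.000
G1 X0.000 Y0.000
M2 ; end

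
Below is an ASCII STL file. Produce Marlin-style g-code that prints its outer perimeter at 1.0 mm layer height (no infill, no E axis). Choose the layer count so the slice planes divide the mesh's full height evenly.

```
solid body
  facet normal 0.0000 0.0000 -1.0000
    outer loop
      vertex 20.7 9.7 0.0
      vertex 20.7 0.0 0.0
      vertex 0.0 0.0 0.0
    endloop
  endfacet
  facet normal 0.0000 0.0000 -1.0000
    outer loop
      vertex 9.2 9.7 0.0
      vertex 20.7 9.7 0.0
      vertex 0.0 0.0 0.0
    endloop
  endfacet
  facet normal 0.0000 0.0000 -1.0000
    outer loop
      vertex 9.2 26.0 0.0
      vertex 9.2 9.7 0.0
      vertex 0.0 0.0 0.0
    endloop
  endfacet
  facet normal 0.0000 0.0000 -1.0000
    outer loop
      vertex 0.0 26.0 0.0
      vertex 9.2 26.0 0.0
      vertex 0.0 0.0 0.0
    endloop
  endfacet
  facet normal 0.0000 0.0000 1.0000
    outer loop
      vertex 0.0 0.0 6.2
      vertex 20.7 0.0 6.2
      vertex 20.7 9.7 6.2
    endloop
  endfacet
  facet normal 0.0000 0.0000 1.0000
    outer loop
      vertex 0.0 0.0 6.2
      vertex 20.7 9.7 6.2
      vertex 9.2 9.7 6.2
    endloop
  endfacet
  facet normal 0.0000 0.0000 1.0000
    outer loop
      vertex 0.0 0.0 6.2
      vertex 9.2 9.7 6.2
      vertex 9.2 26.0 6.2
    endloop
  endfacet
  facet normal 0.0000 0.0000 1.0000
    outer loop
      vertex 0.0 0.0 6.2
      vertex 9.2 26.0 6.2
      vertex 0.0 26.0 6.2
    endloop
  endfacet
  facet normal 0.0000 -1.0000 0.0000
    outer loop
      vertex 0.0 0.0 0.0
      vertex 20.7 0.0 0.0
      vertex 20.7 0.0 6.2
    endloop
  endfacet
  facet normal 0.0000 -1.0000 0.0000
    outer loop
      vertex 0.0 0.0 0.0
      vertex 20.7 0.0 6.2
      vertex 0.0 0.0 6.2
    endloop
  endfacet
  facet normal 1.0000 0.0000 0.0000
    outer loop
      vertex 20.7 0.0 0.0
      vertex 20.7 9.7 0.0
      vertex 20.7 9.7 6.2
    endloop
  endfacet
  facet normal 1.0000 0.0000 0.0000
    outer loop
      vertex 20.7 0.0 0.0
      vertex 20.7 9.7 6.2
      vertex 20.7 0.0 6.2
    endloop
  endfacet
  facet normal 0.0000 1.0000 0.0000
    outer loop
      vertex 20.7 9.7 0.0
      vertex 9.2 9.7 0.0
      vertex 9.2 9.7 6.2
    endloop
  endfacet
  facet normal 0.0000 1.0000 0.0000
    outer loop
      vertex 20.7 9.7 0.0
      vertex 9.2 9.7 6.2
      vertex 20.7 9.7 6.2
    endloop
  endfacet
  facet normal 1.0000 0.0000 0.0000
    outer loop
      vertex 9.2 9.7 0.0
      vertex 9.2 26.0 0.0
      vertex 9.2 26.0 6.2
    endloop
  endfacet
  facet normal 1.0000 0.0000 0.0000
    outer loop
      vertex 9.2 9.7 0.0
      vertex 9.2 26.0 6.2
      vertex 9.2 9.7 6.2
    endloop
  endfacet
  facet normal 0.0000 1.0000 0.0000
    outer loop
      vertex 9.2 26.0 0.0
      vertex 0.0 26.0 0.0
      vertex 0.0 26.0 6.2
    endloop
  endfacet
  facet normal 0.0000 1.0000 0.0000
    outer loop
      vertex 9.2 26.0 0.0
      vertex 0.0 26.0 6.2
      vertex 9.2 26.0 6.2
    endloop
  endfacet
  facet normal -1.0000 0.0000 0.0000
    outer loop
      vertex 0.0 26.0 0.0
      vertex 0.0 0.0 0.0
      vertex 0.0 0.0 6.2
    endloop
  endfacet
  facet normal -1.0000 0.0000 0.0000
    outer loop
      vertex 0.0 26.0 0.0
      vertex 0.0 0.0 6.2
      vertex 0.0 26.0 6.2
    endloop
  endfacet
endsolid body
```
; perimeter-only toolpath
G21 ; units = mm
G90 ; absolute positioning
G28 ; home
; layer 1
G0 Z1.0
G0 X0.0 Y0.0
G1 X20.7 Y0.0
G1 X20.7 Y9.7
G1 X9.2 Y9.7
G1 X9.2 Y26.0
G1 X0.0 Y26.0
G1 X0.0 Y0.0
; layer 2
G0 Z2.1
G0 X0.0 Y0.0
G1 X20.7 Y0.0
G1 X20.7 Y9.7
G1 X9.2 Y9.7
G1 X9.2 Y26.0
G1 X0.0 Y26.0
G1 X0.0 Y0.0
; layer 3
G0 Z3.1
G0 X0.0 Y0.0
G1 X20.7 Y0.0
G1 X20.7 Y9.7
G1 X9.2 Y9.7
G1 X9.2 Y26.0
G1 X0.0 Y26.0
G1 X0.0 Y0.0
; layer 4
G0 Z4.1
G0 X0.0 Y0.0
G1 X20.7 Y0.0
G1 X20.7 Y9.7
G1 X9.2 Y9.7
G1 X9.2 Y26.0
G1 X0.0 Y26.0
G1 X0.0 Y0.0
; layer 5
G0 Z5.2
G0 X0.0 Y0.0
G1 X20.7 Y0.0
G1 X20.7 Y9.7
G1 X9.2 Y9.7
G1 X9.2 Y26.0
G1 X0.0 Y26.0
G1 X0.0 Y0.0
; layer 6
G0 Z6.2
G0 X0.0 Y0.0
G1 X20.7 Y0.0
G1 X20.7 Y9.7
G1 X9.2 Y9.7
G1 X9.2 Y26.0
G1 X0.0 Y26.0
G1 X0.0 Y0.0
M2 ; end

The solid is an L-shaped prism: outer 20.7 × 26 mm, arm thicknesses ≈ 9.7 mm (horizontal) and 9.2 mm (vertical), extruded 6.2 mm in z. Slicing at Δz = 1.0 mm — 6 equal slices spanning the solid's height, so layer i sits at z = i·h/6 — gives 6 non-empty perimeters. Each is a 6-segment closed polygon; G0 lifts to the layer z and rapids to the start vertex, then G1 traces the edges.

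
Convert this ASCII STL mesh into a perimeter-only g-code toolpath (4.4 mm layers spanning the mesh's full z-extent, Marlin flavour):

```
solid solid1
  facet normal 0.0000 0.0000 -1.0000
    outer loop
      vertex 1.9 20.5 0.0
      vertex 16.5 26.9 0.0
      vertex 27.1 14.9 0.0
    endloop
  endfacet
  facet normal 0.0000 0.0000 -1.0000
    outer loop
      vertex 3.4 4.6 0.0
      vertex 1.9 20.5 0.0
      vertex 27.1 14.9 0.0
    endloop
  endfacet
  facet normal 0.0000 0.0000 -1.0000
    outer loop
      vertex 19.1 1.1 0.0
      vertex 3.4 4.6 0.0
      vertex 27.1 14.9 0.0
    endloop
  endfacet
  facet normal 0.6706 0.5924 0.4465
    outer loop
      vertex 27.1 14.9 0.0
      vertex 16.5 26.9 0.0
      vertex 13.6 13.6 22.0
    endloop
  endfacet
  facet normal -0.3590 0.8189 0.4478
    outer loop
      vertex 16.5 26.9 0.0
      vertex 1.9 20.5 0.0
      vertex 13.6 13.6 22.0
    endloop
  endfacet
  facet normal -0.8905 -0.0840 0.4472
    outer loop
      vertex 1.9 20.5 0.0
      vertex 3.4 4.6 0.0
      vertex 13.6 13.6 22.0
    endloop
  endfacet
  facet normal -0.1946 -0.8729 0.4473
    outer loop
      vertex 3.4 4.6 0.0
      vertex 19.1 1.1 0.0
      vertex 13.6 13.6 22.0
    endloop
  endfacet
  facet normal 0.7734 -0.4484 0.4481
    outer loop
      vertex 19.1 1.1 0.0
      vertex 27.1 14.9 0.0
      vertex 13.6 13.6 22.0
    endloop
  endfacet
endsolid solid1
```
; perimeter-only toolpath
G21 ; units = mm
G90 ; absolute positioning
G28 ; home
; layer 1
G0 Z4.4
G0 X24.4 Y14.6
G1 X15.9 Y24.2
G1 X4.2 Y19.1
G1 X5.4 Y6.4
G1 X18.0 Y3.6
G1 X24.4 Y14.6
; layer 2
G0 Z8.8
G0 X21.7 Y14.4
G1 X15.3 Y21.6
G1 X6.6 Y17.7
G1 X7.5 Y8.2
G1 X16.9 Y6.1
G1 X21.7 Y14.4
; layer 3
G0 Z13.2
G0 X19.0 Y14.1
G1 X14.8 Y18.9
G1 X8.9 Y16.4
G1 X9.5 Y10.0
G1 X15.8 Y8.6
G1 X19.0 Y14.1
; layer 4
G0 Z17.6
G0 X16.3 Y13.9
G1 X14.2 Y16.3
G1 X11.3 Y15.0
G1 X11.6 Y11.8
G1 X14.7 Y11.1
G1 X16.3 Y13.9
M2 ; end

The solid is a regular 5-sided pyramid, base circumscribed radius ≈ 13.6 mm, apex at z ≈ 22 mm. Slicing at Δz = 4.4 mm — 5 equal slices spanning the solid's height, so layer i sits at z = i·h/5 — gives 4 non-empty perimeters. Each is a 5-segment closed polygon; G0 lifts to the layer z and rapids to the start vertex, then G1 traces the edges. The cross-section shrinks linearly with z (the slice at the apex is degenerate and omitted).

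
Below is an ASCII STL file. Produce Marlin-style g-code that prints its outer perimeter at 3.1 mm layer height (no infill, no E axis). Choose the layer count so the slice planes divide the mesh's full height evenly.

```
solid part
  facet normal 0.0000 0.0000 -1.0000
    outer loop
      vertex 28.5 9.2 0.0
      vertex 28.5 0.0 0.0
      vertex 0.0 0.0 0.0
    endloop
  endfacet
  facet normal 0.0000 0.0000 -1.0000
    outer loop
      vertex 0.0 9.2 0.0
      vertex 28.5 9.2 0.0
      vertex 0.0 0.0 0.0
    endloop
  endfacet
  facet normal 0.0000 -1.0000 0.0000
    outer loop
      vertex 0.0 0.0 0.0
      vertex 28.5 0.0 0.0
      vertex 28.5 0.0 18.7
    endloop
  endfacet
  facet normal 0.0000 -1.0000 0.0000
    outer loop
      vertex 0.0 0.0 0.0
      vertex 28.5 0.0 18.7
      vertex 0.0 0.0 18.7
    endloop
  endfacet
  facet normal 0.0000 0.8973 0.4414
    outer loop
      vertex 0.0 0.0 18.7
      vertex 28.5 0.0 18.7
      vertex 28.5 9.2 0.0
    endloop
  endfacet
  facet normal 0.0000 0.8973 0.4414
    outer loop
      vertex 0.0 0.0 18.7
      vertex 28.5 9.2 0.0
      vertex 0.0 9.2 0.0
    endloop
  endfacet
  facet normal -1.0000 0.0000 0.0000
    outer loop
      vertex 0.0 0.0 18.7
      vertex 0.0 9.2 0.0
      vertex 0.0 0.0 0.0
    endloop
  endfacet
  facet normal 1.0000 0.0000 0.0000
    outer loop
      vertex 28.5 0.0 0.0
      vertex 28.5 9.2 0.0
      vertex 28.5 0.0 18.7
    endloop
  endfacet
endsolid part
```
; perimeter-only toolpath
G21 ; units = mm
G90 ; absolute positioning
G28 ; home
; layer 1
G0 Z3.1
G0 X0.0 Y0.0
G1 X28.5 Y0.0
G1 X28.5 Y7.7
G1 X0.0 Y7.7
G1 X0.0 Y0.0
; layer 2
G0 Z6.2
G0 X0.0 Y0.0
G1 X28.5 Y0.0
G1 X28.5 Y6.1
G1 X0.0 Y6.1
G1 X0.0 Y0.0
; layer 3
G0 Z9.3
G0 X0.0 Y0.0
G1 X28.5 Y0.0
G1 X28.5 Y4.6
G1 X0.0 Y4.6
G1 X0.0 Y0.0
; layer 4
G0 Z12.5
G0 X0.0 Y0.0
G1 X28.5 Y0.0
G1 X28.5 Y3.1
G1 X0.0 Y3.1
G1 X0.0 Y0.0
; layer 5
G0 Z15.6
G0 X0.0 Y0.0
G1 X28.5 Y0.0
G1 X28.5 Y1.5
G1 X0.0 Y1.5
G1 X0.0 Y0.0
M2 ; end

The solid is a wedge (ramp): 28.5 × 9.2 mm base, rising to 18.7 mm along the y=0 edge and sloping linearly to z=0 at y=9.2. Slicing at Δz = 3.1 mm — 6 equal slices spanning the solid's height, so layer i sits at z = i·h/6 — gives 5 non-empty perimeters. Each is a 4-segment closed polygon; G0 lifts to the layer z and rapids to the start vertex, then G1 traces the edges. The cross-section shrinks linearly with z (the slice at the apex is degenerate and omitted).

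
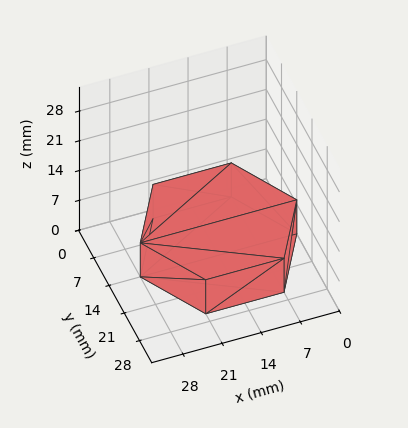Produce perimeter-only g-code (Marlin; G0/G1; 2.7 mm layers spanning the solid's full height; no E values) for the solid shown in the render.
Reading the render: the shape is a regular 6-sided prism (a cylinder approximated with 6 flat sides), circumscribed radius ≈ 14 mm, height ≈ 8 mm (dimensions read to the nearest mm from the axis ticks). For the g-code, the solid's height is divided into equal slices at the stated Δz and each level perimeter traced with G1 moves after a G0 lift.

; perimeter-only toolpath
G21 ; units = mm
G90 ; absolute positioning
G28 ; home
; layer 1
G0 Z2.7
G0 X28.0 Y14.0
G1 X21.0 Y26.1
G1 X7.0 Y26.1
G1 X0.0 Y14.0
G1 X7.0 Y1.9
G1 X21.0 Y1.9
G1 X28.0 Y14.0
; layer 2
G0 Z5.3
G0 X28.0 Y14.0
G1 X21.0 Y26.1
G1 X7.0 Y26.1
G1 X0.0 Y14.0
G1 X7.0 Y1.9
G1 X21.0 Y1.9
G1 X28.0 Y14.0
; layer 3
G0 Z8.0
G0 X28.0 Y14.0
G1 X21.0 Y26.1
G1 X7.0 Y26.1
G1 X0.0 Y14.0
G1 X7.0 Y1.9
G1 X21.0 Y1.9
G1 X28.0 Y14.0
M2 ; end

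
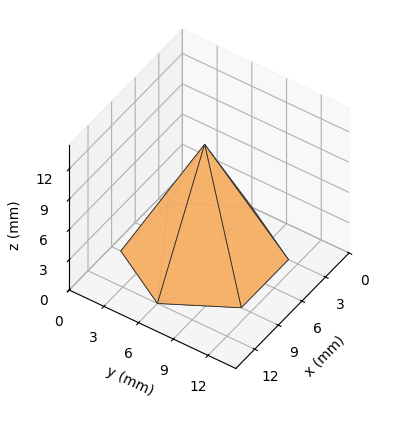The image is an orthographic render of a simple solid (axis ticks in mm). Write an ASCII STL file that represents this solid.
Reading the render: the shape is a regular 6-sided pyramid, base circumscribed radius ≈ 6 mm, apex at z ≈ 11 mm (dimensions read to the nearest mm from the axis ticks). For the STL, each face is triangulated and given an outward normal.

solid part
  facet normal 0.0000 0.0000 -1.0000
    outer loop
      vertex 3.0 11.2 0.0
      vertex 9.0 11.2 0.0
      vertex 12.0 6.0 0.0
    endloop
  endfacet
  facet normal 0.0000 0.0000 -1.0000
    outer loop
      vertex 0.0 6.0 0.0
      vertex 3.0 11.2 0.0
      vertex 12.0 6.0 0.0
    endloop
  endfacet
  facet normal 0.0000 0.0000 -1.0000
    outer loop
      vertex 3.0 0.8 0.0
      vertex 0.0 6.0 0.0
      vertex 12.0 6.0 0.0
    endloop
  endfacet
  facet normal 0.0000 0.0000 -1.0000
    outer loop
      vertex 9.0 0.8 0.0
      vertex 3.0 0.8 0.0
      vertex 12.0 6.0 0.0
    endloop
  endfacet
  facet normal 0.7832 0.4518 0.4272
    outer loop
      vertex 12.0 6.0 0.0
      vertex 9.0 11.2 0.0
      vertex 6.0 6.0 11.0
    endloop
  endfacet
  facet normal 0.0000 0.9041 0.4274
    outer loop
      vertex 9.0 11.2 0.0
      vertex 3.0 11.2 0.0
      vertex 6.0 6.0 11.0
    endloop
  endfacet
  facet normal -0.7832 0.4518 0.4272
    outer loop
      vertex 3.0 11.2 0.0
      vertex 0.0 6.0 0.0
      vertex 6.0 6.0 11.0
    endloop
  endfacet
  facet normal -0.7832 -0.4518 0.4272
    outer loop
      vertex 0.0 6.0 0.0
      vertex 3.0 0.8 0.0
      vertex 6.0 6.0 11.0
    endloop
  endfacet
  facet normal 0.0000 -0.9041 0.4274
    outer loop
      vertex 3.0 0.8 0.0
      vertex 9.0 0.8 0.0
      vertex 6.0 6.0 11.0
    endloop
  endfacet
  facet normal 0.7832 -0.4518 0.4272
    outer loop
      vertex 9.0 0.8 0.0
      vertex 12.0 6.0 0.0
      vertex 6.0 6.0 11.0
    endloop
  endfacet
endsolid part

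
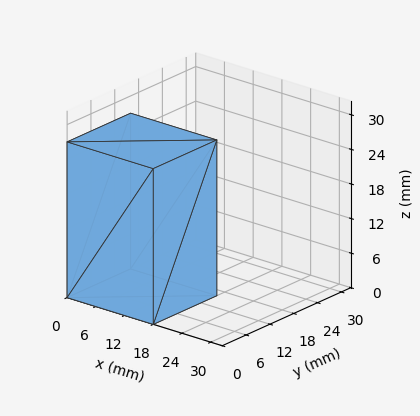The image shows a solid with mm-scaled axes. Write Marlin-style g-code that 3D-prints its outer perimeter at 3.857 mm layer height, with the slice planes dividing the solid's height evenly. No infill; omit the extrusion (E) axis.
Reading the render: the shape is a rectangular box, roughly 18 × 16 mm footprint and 27 mm tall (dimensions read to the nearest mm from the axis ticks). For the g-code, the solid's height is divided into equal slices at the stated Δz and each level perimeter traced with G1 moves after a G0 lift.

; perimeter-only toolpath
G21 ; units = mm
G90 ; absolute positioning
G28 ; home
; layer 1
G0 Z3.857
G0 X0.000 Y0.000
G1 X18.000 Y0.000
G1 X18.000 Y16.000
G1 X0.000 Y16.000
G1 X0.000 Y0.000
; layer 2
G0 Z7.714
G0 X0.000 Y0.000
G1 X18.000 Y0.000
G1 X18.000 Y16.000
G1 X0.000 Y16.000
G1 X0.000 Y0.000
; layer 3
G0 Z11.571
G0 X0.000 Y0.000
G1 X18.000 Y0.000
G1 X18.000 Y16.000
G1 X0.000 Y16.000
G1 X0.000 Y0.000
; layer 4
G0 Z15.429
G0 X0.000 Y0.000
G1 X18.000 Y0.000
G1 X18.000 Y16.000
G1 X0.000 Y16.000
G1 X0.000 Y0.000
; layer 5
G0 Z19.286
G0 X0.000 Y0.000
G1 X18.000 Y0.000
G1 X18.000 Y16.000
G1 X0.000 Y16.000
G1 X0.000 Y0.000
; layer 6
G0 Z23.143
G0 X0.000 Y0.000
G1 X18.000 Y0.000
G1 X18.000 Y16.000
G1 X0.000 Y16.000
G1 X0.000 Y0.000
; layer 7
G0 Z27.000
G0 X0.000 Y0.000
G1 X18.000 Y0.000
G1 X18.000 Y16.000
G1 X0.000 Y16.000
G1 X0.000 Y0.000
M2 ; end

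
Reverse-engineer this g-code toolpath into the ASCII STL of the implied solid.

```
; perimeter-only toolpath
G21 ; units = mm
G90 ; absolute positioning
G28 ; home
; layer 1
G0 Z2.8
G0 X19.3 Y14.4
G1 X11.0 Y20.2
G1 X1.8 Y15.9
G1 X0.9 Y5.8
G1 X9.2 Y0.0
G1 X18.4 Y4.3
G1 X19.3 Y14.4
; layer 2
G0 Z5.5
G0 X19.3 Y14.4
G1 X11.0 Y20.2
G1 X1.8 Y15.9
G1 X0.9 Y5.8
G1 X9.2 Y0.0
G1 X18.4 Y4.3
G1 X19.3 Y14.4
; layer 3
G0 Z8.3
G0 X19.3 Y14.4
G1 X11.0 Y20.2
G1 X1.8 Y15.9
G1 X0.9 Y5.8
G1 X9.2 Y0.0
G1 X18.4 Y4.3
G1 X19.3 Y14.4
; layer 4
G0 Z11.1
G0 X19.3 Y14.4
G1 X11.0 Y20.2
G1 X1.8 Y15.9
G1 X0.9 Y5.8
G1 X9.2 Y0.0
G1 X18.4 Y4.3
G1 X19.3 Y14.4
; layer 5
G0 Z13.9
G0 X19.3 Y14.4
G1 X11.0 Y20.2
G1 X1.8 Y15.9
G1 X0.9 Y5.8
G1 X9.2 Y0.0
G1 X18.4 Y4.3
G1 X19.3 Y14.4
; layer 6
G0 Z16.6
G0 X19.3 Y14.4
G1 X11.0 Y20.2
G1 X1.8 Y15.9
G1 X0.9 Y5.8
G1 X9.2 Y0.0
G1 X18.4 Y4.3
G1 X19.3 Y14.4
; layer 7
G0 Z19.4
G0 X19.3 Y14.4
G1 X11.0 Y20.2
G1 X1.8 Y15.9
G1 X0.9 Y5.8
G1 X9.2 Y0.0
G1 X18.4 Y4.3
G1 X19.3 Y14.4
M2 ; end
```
solid part
  facet normal 0.0000 0.0000 -1.0000
    outer loop
      vertex 1.8 15.9 0.0
      vertex 11.0 20.2 0.0
      vertex 19.3 14.4 0.0
    endloop
  endfacet
  facet normal 0.0000 0.0000 -1.0000
    outer loop
      vertex 0.9 5.8 0.0
      vertex 1.8 15.9 0.0
      vertex 19.3 14.4 0.0
    endloop
  endfacet
  facet normal 0.0000 0.0000 -1.0000
    outer loop
      vertex 9.2 0.0 0.0
      vertex 0.9 5.8 0.0
      vertex 19.3 14.4 0.0
    endloop
  endfacet
  facet normal 0.0000 0.0000 -1.0000
    outer loop
      vertex 18.4 4.3 0.0
      vertex 9.2 0.0 0.0
      vertex 19.3 14.4 0.0
    endloop
  endfacet
  facet normal 0.0000 0.0000 1.0000
    outer loop
      vertex 19.3 14.4 19.4
      vertex 11.0 20.2 19.4
      vertex 1.8 15.9 19.4
    endloop
  endfacet
  facet normal 0.0000 0.0000 1.0000
    outer loop
      vertex 19.3 14.4 19.4
      vertex 1.8 15.9 19.4
      vertex 0.9 5.8 19.4
    endloop
  endfacet
  facet normal 0.0000 0.0000 1.0000
    outer loop
      vertex 19.3 14.4 19.4
      vertex 0.9 5.8 19.4
      vertex 9.2 0.0 19.4
    endloop
  endfacet
  facet normal 0.0000 0.0000 1.0000
    outer loop
      vertex 19.3 14.4 19.4
      vertex 9.2 0.0 19.4
      vertex 18.4 4.3 19.4
    endloop
  endfacet
  facet normal 0.5728 0.8197 0.0000
    outer loop
      vertex 19.3 14.4 0.0
      vertex 11.0 20.2 0.0
      vertex 11.0 20.2 19.4
    endloop
  endfacet
  facet normal 0.5728 0.8197 0.0000
    outer loop
      vertex 19.3 14.4 0.0
      vertex 11.0 20.2 19.4
      vertex 19.3 14.4 19.4
    endloop
  endfacet
  facet normal -0.4234 0.9059 0.0000
    outer loop
      vertex 11.0 20.2 0.0
      vertex 1.8 15.9 0.0
      vertex 1.8 15.9 19.4
    endloop
  endfacet
  facet normal -0.4234 0.9059 0.0000
    outer loop
      vertex 11.0 20.2 0.0
      vertex 1.8 15.9 19.4
      vertex 11.0 20.2 19.4
    endloop
  endfacet
  facet normal -0.9961 0.0888 0.0000
    outer loop
      vertex 1.8 15.9 0.0
      vertex 0.9 5.8 0.0
      vertex 0.9 5.8 19.4
    endloop
  endfacet
  facet normal -0.9961 0.0888 0.0000
    outer loop
      vertex 1.8 15.9 0.0
      vertex 0.9 5.8 19.4
      vertex 1.8 15.9 19.4
    endloop
  endfacet
  facet normal -0.5728 -0.8197 0.0000
    outer loop
      vertex 0.9 5.8 0.0
      vertex 9.2 0.0 0.0
      vertex 9.2 0.0 19.4
    endloop
  endfacet
  facet normal -0.5728 -0.8197 0.0000
    outer loop
      vertex 0.9 5.8 0.0
      vertex 9.2 0.0 19.4
      vertex 0.9 5.8 19.4
    endloop
  endfacet
  facet normal 0.4234 -0.9059 0.0000
    outer loop
      vertex 9.2 0.0 0.0
      vertex 18.4 4.3 0.0
      vertex 18.4 4.3 19.4
    endloop
  endfacet
  facet normal 0.4234 -0.9059 0.0000
    outer loop
      vertex 9.2 0.0 0.0
      vertex 18.4 4.3 19.4
      vertex 9.2 0.0 19.4
    endloop
  endfacet
  facet normal 0.9961 -0.0888 0.0000
    outer loop
      vertex 18.4 4.3 0.0
      vertex 19.3 14.4 0.0
      vertex 19.3 14.4 19.4
    endloop
  endfacet
  facet normal 0.9961 -0.0888 0.0000
    outer loop
      vertex 18.4 4.3 0.0
      vertex 19.3 14.4 19.4
      vertex 18.4 4.3 19.4
    endloop
  endfacet
endsolid part

The G0 Z moves step by Δz≈2.8 mm. Every layer's G1 loop is the same polygon, so the solid is a straight extrusion of it from z=0 to z≈19.4. Closing with flat bottom and top caps and triangulating gives 20 facets — a regular 6-sided prism (a cylinder approximated with 6 flat sides), circumscribed radius ≈ 10.1 mm, height ≈ 19.4 mm.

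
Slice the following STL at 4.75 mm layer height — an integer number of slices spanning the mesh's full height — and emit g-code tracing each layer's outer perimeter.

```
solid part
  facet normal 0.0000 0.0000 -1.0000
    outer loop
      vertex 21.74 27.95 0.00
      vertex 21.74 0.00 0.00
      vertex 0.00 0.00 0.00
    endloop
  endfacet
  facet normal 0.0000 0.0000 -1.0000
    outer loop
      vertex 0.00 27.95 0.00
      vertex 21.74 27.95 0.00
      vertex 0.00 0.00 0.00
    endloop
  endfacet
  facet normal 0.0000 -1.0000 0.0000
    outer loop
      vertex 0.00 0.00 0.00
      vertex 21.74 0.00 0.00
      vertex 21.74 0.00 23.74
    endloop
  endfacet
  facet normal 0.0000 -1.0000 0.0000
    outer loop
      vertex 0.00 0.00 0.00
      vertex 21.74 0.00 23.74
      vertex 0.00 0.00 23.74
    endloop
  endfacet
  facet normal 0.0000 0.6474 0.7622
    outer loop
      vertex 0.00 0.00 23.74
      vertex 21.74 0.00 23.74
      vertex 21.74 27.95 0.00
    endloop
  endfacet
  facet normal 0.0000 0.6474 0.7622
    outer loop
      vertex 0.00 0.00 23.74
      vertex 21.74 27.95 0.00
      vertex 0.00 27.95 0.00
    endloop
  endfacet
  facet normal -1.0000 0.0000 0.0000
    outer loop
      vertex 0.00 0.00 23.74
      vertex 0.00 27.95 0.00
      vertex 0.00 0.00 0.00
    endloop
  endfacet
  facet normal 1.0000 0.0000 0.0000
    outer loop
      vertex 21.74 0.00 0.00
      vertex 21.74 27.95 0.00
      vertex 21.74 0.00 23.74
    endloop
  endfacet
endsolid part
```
; perimeter-only toolpath
G21 ; units = mm
G90 ; absolute positioning
G28 ; home
; layer 1
G0 Z4.75
G0 X0.00 Y0.00
G1 X21.74 Y0.00
G1 X21.74 Y22.36
G1 X0.00 Y22.36
G1 X0.00 Y0.00
; layer 2
G0 Z9.50
G0 X0.00 Y0.00
G1 X21.74 Y0.00
G1 X21.74 Y16.77
G1 X0.00 Y16.77
G1 X0.00 Y0.00
; layer 3
G0 Z14.24
G0 X0.00 Y0.00
G1 X21.74 Y0.00
G1 X21.74 Y11.18
G1 X0.00 Y11.18
G1 X0.00 Y0.00
; layer 4
G0 Z18.99
G0 X0.00 Y0.00
G1 X21.74 Y0.00
G1 X21.74 Y5.59
G1 X0.00 Y5.59
G1 X0.00 Y0.00
M2 ; end

The solid is a wedge (ramp): 21.7 × 27.9 mm base, rising to 23.7 mm along the y=0 edge and sloping linearly to z=0 at y=27.9. Slicing at Δz = 4.75 mm — 5 equal slices spanning the solid's height, so layer i sits at z = i·h/5 — gives 4 non-empty perimeters. Each is a 4-segment closed polygon; G0 lifts to the layer z and rapids to the start vertex, then G1 traces the edges. The cross-section shrinks linearly with z (the slice at the apex is degenerate and omitted).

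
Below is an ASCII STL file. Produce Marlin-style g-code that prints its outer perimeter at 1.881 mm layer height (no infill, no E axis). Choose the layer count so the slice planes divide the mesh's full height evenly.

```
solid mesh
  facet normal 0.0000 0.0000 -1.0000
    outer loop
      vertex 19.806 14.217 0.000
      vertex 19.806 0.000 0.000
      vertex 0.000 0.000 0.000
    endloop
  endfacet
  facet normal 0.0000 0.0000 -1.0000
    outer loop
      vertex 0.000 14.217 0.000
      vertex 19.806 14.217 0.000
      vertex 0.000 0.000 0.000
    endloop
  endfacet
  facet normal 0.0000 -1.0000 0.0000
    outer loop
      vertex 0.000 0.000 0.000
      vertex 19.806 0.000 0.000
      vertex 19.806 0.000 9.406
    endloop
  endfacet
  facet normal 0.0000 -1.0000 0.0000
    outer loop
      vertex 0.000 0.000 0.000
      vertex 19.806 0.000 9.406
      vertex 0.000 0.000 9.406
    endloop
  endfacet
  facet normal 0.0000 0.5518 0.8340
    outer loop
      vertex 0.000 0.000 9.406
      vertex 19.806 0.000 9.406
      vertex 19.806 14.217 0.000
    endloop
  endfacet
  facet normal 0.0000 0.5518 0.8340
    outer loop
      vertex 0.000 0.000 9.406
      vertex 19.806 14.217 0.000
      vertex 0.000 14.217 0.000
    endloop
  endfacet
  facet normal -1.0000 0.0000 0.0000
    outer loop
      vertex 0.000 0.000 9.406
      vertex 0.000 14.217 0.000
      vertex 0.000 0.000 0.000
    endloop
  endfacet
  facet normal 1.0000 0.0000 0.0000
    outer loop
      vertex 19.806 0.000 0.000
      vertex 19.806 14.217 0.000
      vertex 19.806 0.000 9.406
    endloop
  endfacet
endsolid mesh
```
; perimeter-only toolpath
G21 ; units = mm
G90 ; absolute positioning
G28 ; home
; layer 1
G0 Z1.881
G0 X0.000 Y0.000
G1 X19.806 Y0.000
G1 X19.806 Y11.374
G1 X0.000 Y11.374
G1 X0.000 Y0.000
; layer 2
G0 Z3.762
G0 X0.000 Y0.000
G1 X19.806 Y0.000
G1 X19.806 Y8.530
G1 X0.000 Y8.530
G1 X0.000 Y0.000
; layer 3
G0 Z5.644
G0 X0.000 Y0.000
G1 X19.806 Y0.000
G1 X19.806 Y5.687
G1 X0.000 Y5.687
G1 X0.000 Y0.000
; layer 4
G0 Z7.525
G0 X0.000 Y0.000
G1 X19.806 Y0.000
G1 X19.806 Y2.843
G1 X0.000 Y2.843
G1 X0.000 Y0.000
M2 ; end

The solid is a wedge (ramp): 19.8 × 14.2 mm base, rising to 9.41 mm along the y=0 edge and sloping linearly to z=0 at y=14.2. Slicing at Δz = 1.881 mm — 5 equal slices spanning the solid's height, so layer i sits at z = i·h/5 — gives 4 non-empty perimeters. Each is a 4-segment closed polygon; G0 lifts to the layer z and rapids to the start vertex, then G1 traces the edges. The cross-section shrinks linearly with z (the slice at the apex is degenerate and omitted).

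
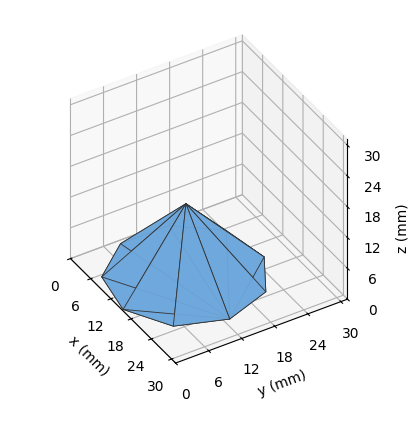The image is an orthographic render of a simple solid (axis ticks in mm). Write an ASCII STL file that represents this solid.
Reading the render: the shape is a regular 9-sided pyramid, base circumscribed radius ≈ 13 mm, apex at z ≈ 14 mm (dimensions read to the nearest mm from the axis ticks). For the STL, each face is triangulated and given an outward normal.

solid part
  facet normal 0.0000 0.0000 -1.0000
    outer loop
      vertex 15.3 25.8 0.0
      vertex 23.0 21.4 0.0
      vertex 26.0 13.0 0.0
    endloop
  endfacet
  facet normal 0.0000 0.0000 -1.0000
    outer loop
      vertex 6.5 24.3 0.0
      vertex 15.3 25.8 0.0
      vertex 26.0 13.0 0.0
    endloop
  endfacet
  facet normal 0.0000 0.0000 -1.0000
    outer loop
      vertex 0.8 17.4 0.0
      vertex 6.5 24.3 0.0
      vertex 26.0 13.0 0.0
    endloop
  endfacet
  facet normal 0.0000 0.0000 -1.0000
    outer loop
      vertex 0.8 8.6 0.0
      vertex 0.8 17.4 0.0
      vertex 26.0 13.0 0.0
    endloop
  endfacet
  facet normal 0.0000 0.0000 -1.0000
    outer loop
      vertex 6.5 1.7 0.0
      vertex 0.8 8.6 0.0
      vertex 26.0 13.0 0.0
    endloop
  endfacet
  facet normal 0.0000 0.0000 -1.0000
    outer loop
      vertex 15.3 0.2 0.0
      vertex 6.5 1.7 0.0
      vertex 26.0 13.0 0.0
    endloop
  endfacet
  facet normal 0.0000 0.0000 -1.0000
    outer loop
      vertex 23.0 4.6 0.0
      vertex 15.3 0.2 0.0
      vertex 26.0 13.0 0.0
    endloop
  endfacet
  facet normal 0.7089 0.2532 0.6583
    outer loop
      vertex 26.0 13.0 0.0
      vertex 23.0 21.4 0.0
      vertex 13.0 13.0 14.0
    endloop
  endfacet
  facet normal 0.3733 0.6533 0.6586
    outer loop
      vertex 23.0 21.4 0.0
      vertex 15.3 25.8 0.0
      vertex 13.0 13.0 14.0
    endloop
  endfacet
  facet normal -0.1265 0.7424 0.6579
    outer loop
      vertex 15.3 25.8 0.0
      vertex 6.5 24.3 0.0
      vertex 13.0 13.0 14.0
    endloop
  endfacet
  facet normal -0.5811 0.4800 0.6572
    outer loop
      vertex 6.5 24.3 0.0
      vertex 0.8 17.4 0.0
      vertex 13.0 13.0 14.0
    endloop
  endfacet
  facet normal -0.7539 0.0000 0.6570
    outer loop
      vertex 0.8 17.4 0.0
      vertex 0.8 8.6 0.0
      vertex 13.0 13.0 14.0
    endloop
  endfacet
  facet normal -0.5811 -0.4800 0.6572
    outer loop
      vertex 0.8 8.6 0.0
      vertex 6.5 1.7 0.0
      vertex 13.0 13.0 14.0
    endloop
  endfacet
  facet normal -0.1265 -0.7424 0.6579
    outer loop
      vertex 6.5 1.7 0.0
      vertex 15.3 0.2 0.0
      vertex 13.0 13.0 14.0
    endloop
  endfacet
  facet normal 0.3733 -0.6533 0.6586
    outer loop
      vertex 15.3 0.2 0.0
      vertex 23.0 4.6 0.0
      vertex 13.0 13.0 14.0
    endloop
  endfacet
  facet normal 0.7089 -0.2532 0.6583
    outer loop
      vertex 23.0 4.6 0.0
      vertex 26.0 13.0 0.0
      vertex 13.0 13.0 14.0
    endloop
  endfacet
endsolid part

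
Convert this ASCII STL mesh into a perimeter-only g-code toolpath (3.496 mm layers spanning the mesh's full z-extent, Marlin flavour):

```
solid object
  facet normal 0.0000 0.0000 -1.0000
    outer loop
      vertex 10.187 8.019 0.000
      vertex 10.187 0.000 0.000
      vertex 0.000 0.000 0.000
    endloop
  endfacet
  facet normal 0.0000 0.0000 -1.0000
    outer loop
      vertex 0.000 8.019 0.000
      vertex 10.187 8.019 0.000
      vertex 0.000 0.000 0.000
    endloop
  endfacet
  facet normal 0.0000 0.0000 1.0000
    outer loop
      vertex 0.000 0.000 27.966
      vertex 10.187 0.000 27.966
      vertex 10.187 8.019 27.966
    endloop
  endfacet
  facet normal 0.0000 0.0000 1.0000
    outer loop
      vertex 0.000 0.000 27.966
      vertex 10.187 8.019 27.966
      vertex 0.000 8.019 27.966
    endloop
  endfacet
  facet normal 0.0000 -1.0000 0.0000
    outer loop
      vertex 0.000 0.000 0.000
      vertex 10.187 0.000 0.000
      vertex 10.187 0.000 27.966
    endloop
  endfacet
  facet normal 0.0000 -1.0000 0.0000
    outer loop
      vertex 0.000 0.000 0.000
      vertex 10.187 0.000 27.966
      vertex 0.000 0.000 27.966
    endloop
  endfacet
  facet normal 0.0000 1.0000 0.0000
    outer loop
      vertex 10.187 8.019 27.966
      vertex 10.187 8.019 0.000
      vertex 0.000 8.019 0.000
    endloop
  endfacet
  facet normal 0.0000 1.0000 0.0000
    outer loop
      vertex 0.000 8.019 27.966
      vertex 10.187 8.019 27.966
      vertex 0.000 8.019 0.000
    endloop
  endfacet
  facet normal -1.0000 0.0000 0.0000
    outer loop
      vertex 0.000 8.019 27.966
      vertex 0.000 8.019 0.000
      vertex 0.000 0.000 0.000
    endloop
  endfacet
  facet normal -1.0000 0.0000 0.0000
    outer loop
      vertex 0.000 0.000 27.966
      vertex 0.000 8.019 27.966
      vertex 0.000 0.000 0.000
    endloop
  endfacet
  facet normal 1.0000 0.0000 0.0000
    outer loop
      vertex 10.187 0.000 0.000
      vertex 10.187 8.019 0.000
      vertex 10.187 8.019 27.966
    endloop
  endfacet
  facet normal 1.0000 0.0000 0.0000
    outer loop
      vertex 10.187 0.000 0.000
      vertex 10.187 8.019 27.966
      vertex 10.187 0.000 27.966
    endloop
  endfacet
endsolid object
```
; perimeter-only toolpath
G21 ; units = mm
G90 ; absolute positioning
G28 ; home
; layer 1
G0 Z3.496
G0 X0.000 Y0.000
G1 X10.187 Y0.000
G1 X10.187 Y8.019
G1 X0.000 Y8.019
G1 X0.000 Y0.000
; layer 2
G0 Z6.992
G0 X0.000 Y0.000
G1 X10.187 Y0.000
G1 X10.187 Y8.019
G1 X0.000 Y8.019
G1 X0.000 Y0.000
; layer 3
G0 Z10.487
G0 X0.000 Y0.000
G1 X10.187 Y0.000
G1 X10.187 Y8.019
G1 X0.000 Y8.019
G1 X0.000 Y0.000
; layer 4
G0 Z13.983
G0 X0.000 Y0.000
G1 X10.187 Y0.000
G1 X10.187 Y8.019
G1 X0.000 Y8.019
G1 X0.000 Y0.000
; layer 5
G0 Z17.479
G0 X0.000 Y0.000
G1 X10.187 Y0.000
G1 X10.187 Y8.019
G1 X0.000 Y8.019
G1 X0.000 Y0.000
; layer 6
G0 Z20.974
G0 X0.000 Y0.000
G1 X10.187 Y0.000
G1 X10.187 Y8.019
G1 X0.000 Y8.019
G1 X0.000 Y0.000
; layer 7
G0 Z24.470
G0 X0.000 Y0.000
G1 X10.187 Y0.000
G1 X10.187 Y8.019
G1 X0.000 Y8.019
G1 X0.000 Y0.000
; layer 8
G0 Z27.966
G0 X0.000 Y0.000
G1 X10.187 Y0.000
G1 X10.187 Y8.019
G1 X0.000 Y8.019
G1 X0.000 Y0.000
M2 ; end

The solid is a rectangular box, roughly 10.2 × 8.02 mm footprint and 28 mm tall. Slicing at Δz = 3.496 mm — 8 equal slices spanning the solid's height, so layer i sits at z = i·h/8 — gives 8 non-empty perimeters. Each is a 4-segment closed polygon; G0 lifts to the layer z and rapids to the start vertex, then G1 traces the edges.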